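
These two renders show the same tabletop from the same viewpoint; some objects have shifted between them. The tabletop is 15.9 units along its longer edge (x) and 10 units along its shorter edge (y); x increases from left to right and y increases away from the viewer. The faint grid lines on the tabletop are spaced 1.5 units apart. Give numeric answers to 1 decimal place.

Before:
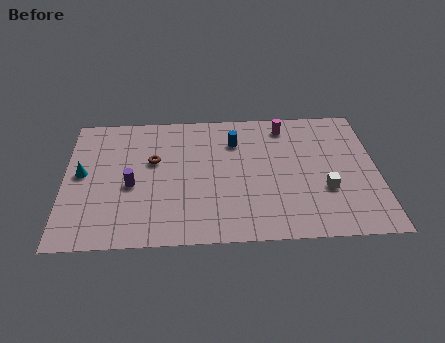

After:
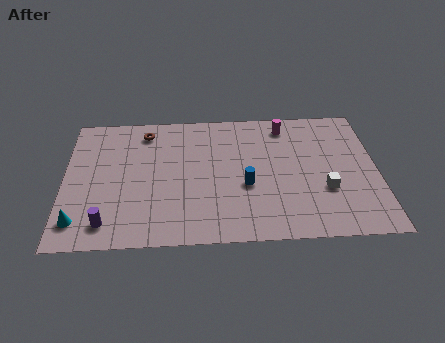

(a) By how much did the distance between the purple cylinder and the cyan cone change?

-1.3

Before: roughly 2.7 units apart; after: 1.4. That's 1.3 units closer together.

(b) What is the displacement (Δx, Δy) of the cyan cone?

(-0.1, -3.5)

The cyan cone was at about (0.9, 5.3) and moved to about (0.8, 1.8).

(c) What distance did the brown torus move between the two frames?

2.3

The brown torus moved from about (4.5, 6.1) to (4.1, 8.4), a distance of √(0.4² + 2.3²) ≈ 2.3.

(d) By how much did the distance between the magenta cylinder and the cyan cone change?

+1.6

The distance was about 10.9 in the first image and 12.5 in the second, so they moved 1.6 units further apart.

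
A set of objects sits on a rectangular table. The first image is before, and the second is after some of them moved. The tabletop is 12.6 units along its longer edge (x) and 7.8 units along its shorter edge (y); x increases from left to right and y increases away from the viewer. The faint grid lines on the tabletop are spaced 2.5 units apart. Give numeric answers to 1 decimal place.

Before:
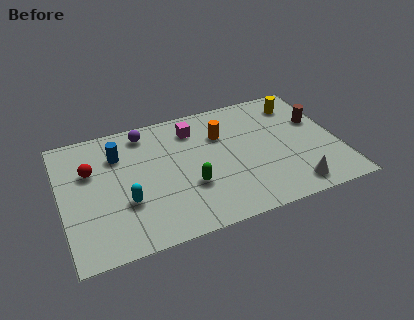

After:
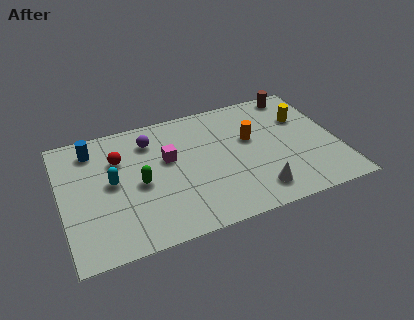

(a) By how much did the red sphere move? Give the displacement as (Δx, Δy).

(1.3, 0.3)

From the two frames, the red sphere sits at roughly (1.4, 5.1) before and (2.7, 5.4) after.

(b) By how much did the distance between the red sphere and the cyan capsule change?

-1.4

The distance was about 2.8 in the first image and 1.4 in the second, so they moved 1.4 units closer together.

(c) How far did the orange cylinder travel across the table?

1.5

From (7.4, 5.4) to (8.7, 4.7), the orange cylinder covered √(1.3² + 0.7²) ≈ 1.5 units.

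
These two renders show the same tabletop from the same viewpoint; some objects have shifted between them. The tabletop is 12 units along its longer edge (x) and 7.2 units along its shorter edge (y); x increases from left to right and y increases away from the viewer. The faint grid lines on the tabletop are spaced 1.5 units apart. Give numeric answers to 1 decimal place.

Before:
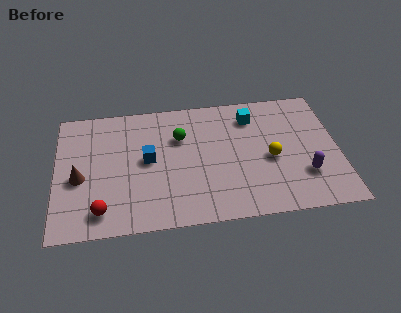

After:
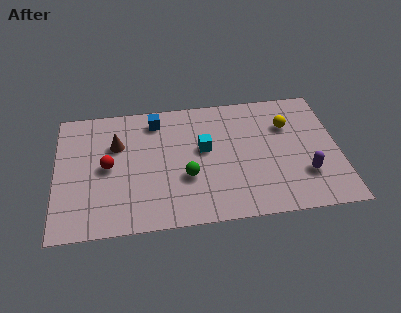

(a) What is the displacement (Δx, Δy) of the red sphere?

(0.3, 2.4)

From the two frames, the red sphere sits at roughly (1.9, 1.2) before and (2.2, 3.6) after.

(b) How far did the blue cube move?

2.2

From (3.9, 3.8) to (4.3, 6.0), the blue cube covered √(0.4² + 2.2²) ≈ 2.2 units.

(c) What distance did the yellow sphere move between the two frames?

2.0

The yellow sphere moved from about (9.1, 3.2) to (9.9, 5.0), a distance of √(0.8² + 1.8²) ≈ 2.0.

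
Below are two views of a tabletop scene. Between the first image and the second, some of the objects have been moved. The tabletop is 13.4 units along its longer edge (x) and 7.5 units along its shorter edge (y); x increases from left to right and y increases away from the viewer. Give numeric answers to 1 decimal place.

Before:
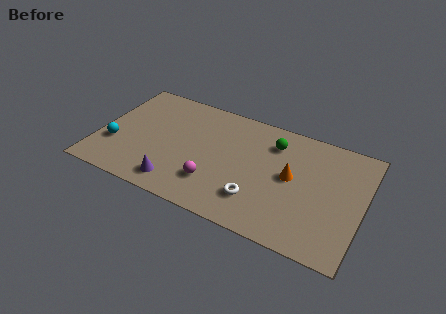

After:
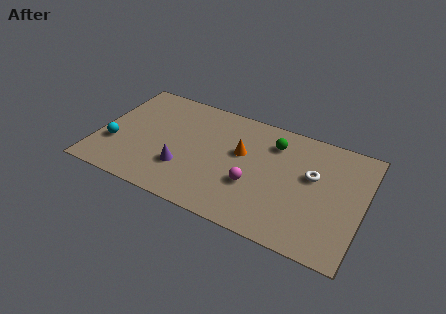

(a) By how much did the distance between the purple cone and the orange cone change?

-2.7

Before: roughly 6.2 units apart; after: 3.5. That's 2.7 units closer together.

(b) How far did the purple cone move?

1.1

The purple cone moved from about (4.3, 1.2) to (4.5, 2.3), a distance of √(0.2² + 1.1²) ≈ 1.1.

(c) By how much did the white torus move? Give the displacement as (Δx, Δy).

(2.5, 2.6)

From the two frames, the white torus sits at roughly (8.3, 1.9) before and (10.8, 4.5) after.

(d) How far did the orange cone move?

2.6

From (9.8, 4.0) to (7.2, 4.5), the orange cone covered √(2.6² + 0.5²) ≈ 2.6 units.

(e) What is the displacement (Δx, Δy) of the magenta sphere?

(1.9, 0.7)

The magenta sphere was at about (6.1, 2.0) and moved to about (8.0, 2.7).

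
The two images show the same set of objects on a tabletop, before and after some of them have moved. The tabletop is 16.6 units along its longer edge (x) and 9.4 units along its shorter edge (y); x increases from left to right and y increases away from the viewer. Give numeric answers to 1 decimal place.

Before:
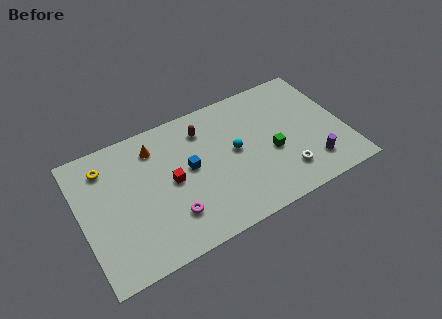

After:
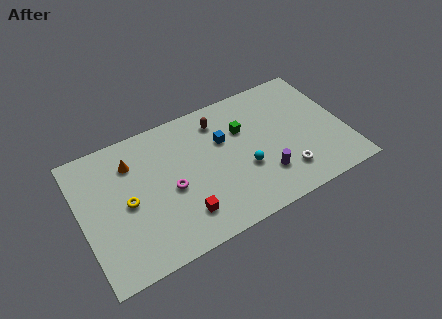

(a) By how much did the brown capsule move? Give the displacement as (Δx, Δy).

(1.0, 0.2)

From the two frames, the brown capsule sits at roughly (8.0, 7.4) before and (9.0, 7.6) after.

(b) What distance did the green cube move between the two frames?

2.8

From (11.9, 3.9) to (10.4, 6.3), the green cube covered √(1.5² + 2.4²) ≈ 2.8 units.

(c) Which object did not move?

the white torus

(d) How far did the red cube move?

2.6

The red cube was near (5.6, 4.7) before and (6.0, 2.1) after, so it travelled √(0.4² + 2.6²) ≈ 2.6 units.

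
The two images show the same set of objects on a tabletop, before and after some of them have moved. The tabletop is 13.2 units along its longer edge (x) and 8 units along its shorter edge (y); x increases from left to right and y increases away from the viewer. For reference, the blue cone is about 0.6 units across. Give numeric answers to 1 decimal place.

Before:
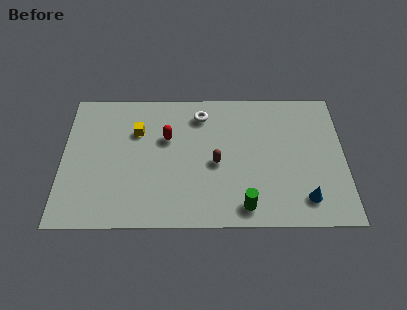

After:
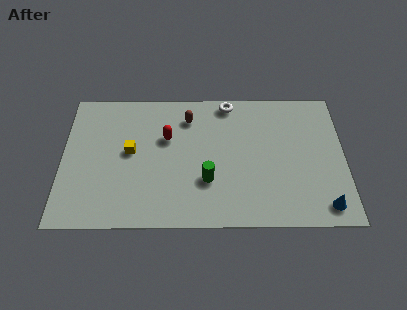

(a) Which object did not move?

the red capsule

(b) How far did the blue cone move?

1.0

The blue cone was near (11.3, 1.5) before and (12.2, 1.1) after, so it travelled √(0.9² + 0.4²) ≈ 1.0 units.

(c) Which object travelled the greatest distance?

the brown capsule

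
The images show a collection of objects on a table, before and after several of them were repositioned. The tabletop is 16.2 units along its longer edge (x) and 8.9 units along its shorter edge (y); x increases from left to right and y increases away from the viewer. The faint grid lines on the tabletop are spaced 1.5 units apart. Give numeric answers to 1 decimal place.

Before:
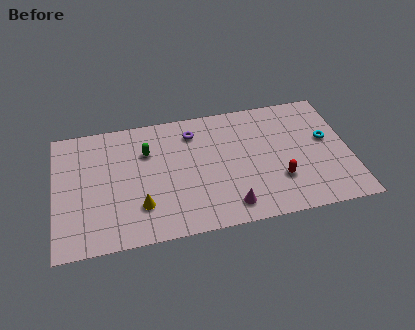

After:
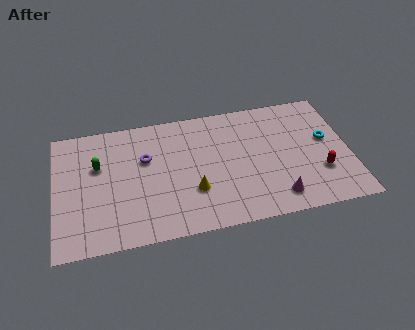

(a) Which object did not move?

the cyan torus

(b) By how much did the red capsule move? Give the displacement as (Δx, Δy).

(2.3, 0.1)

The red capsule was at about (12.2, 2.7) and moved to about (14.5, 2.8).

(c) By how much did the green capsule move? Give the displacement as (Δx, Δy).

(-2.7, -0.5)

From the two frames, the green capsule sits at roughly (5.1, 6.2) before and (2.4, 5.7) after.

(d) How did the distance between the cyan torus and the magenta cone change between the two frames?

-2.0

They were about 6.7 units apart before and 4.7 after — 2.0 units closer together.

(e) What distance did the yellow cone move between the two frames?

2.9

The yellow cone moved from about (4.6, 2.4) to (7.5, 2.9), a distance of √(2.9² + 0.5²) ≈ 2.9.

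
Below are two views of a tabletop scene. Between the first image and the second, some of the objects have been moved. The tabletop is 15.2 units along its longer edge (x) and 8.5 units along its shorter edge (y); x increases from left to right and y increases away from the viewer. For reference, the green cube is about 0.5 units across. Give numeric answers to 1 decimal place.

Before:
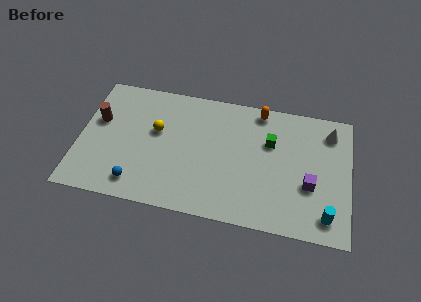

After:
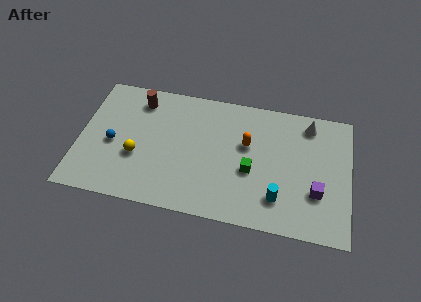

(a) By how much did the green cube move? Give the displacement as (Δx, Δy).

(-1.0, -2.1)

The green cube was at about (10.7, 5.6) and moved to about (9.7, 3.5).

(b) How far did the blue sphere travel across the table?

2.8

The blue sphere was near (3.4, 1.4) before and (1.9, 3.8) after, so it travelled √(1.5² + 2.4²) ≈ 2.8 units.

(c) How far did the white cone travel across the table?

1.2

The white cone moved from about (14.0, 6.9) to (12.8, 7.2), a distance of √(1.2² + 0.3²) ≈ 1.2.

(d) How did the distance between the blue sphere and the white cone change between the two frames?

-0.5

They were about 11.9 units apart before and 11.4 after — 0.5 units closer together.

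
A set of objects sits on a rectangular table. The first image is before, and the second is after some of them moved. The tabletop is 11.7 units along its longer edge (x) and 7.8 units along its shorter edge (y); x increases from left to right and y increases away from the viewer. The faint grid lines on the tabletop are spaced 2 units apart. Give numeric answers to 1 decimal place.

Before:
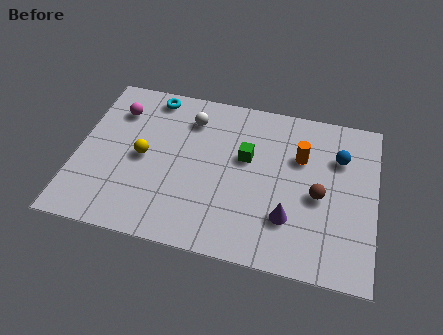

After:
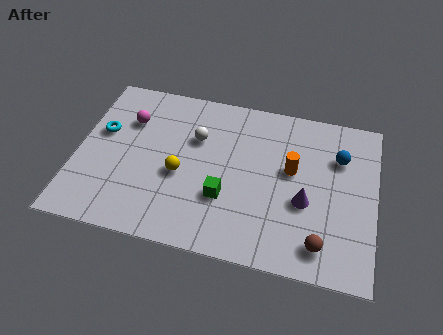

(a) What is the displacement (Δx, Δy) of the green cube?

(-0.7, -2.1)

The green cube was at about (6.6, 4.7) and moved to about (5.9, 2.6).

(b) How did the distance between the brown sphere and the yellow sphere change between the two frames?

-1.0

The distance was about 6.9 in the first image and 5.9 in the second, so they moved 1.0 units closer together.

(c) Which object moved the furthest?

the cyan torus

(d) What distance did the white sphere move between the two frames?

0.9

The white sphere moved from about (4.3, 6.1) to (4.6, 5.2), a distance of √(0.3² + 0.9²) ≈ 0.9.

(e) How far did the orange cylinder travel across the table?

0.8

The orange cylinder moved from about (8.7, 5.2) to (8.4, 4.5), a distance of √(0.3² + 0.7²) ≈ 0.8.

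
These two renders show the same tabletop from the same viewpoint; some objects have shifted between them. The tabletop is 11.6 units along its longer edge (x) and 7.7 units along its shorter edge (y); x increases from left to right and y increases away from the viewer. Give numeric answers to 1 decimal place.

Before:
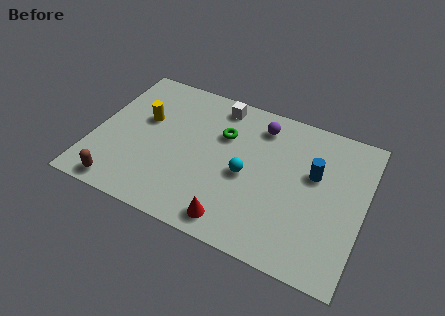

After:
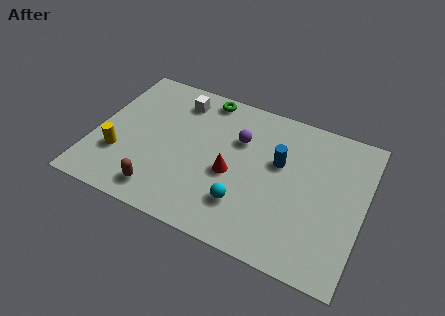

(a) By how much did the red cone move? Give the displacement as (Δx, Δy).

(-0.4, 2.3)

From the two frames, the red cone sits at roughly (6.4, 1.0) before and (6.0, 3.3) after.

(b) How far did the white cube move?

1.7

The white cube was near (5.0, 6.7) before and (3.3, 6.3) after, so it travelled √(1.7² + 0.4²) ≈ 1.7 units.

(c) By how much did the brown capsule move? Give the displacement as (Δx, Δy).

(1.7, 0.4)

From the two frames, the brown capsule sits at roughly (1.5, 0.8) before and (3.2, 1.2) after.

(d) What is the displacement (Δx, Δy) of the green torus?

(-1.0, 1.7)

The green torus was at about (5.4, 5.2) and moved to about (4.4, 6.9).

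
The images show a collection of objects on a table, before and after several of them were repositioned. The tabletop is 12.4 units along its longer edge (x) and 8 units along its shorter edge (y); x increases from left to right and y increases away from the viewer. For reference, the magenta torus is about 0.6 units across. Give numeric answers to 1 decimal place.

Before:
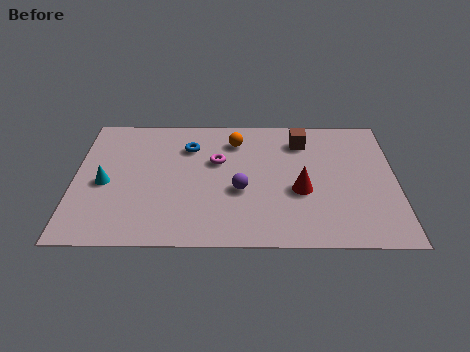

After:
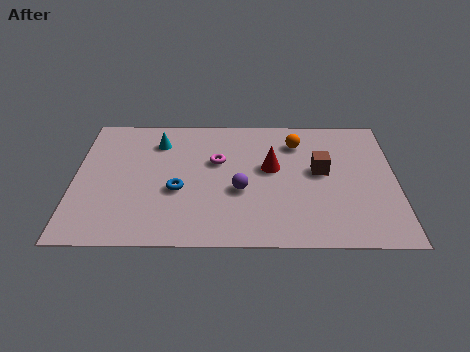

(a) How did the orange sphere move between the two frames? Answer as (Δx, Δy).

(2.4, -0.1)

From the two frames, the orange sphere sits at roughly (6.2, 6.3) before and (8.6, 6.2) after.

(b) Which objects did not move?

the purple sphere and the magenta torus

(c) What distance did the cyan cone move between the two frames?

3.3

The cyan cone was near (1.2, 3.6) before and (3.2, 6.2) after, so it travelled √(2.0² + 2.6²) ≈ 3.3 units.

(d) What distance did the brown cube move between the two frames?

2.0

From (8.8, 6.3) to (9.5, 4.4), the brown cube covered √(0.7² + 1.9²) ≈ 2.0 units.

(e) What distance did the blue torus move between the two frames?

2.7

The blue torus was near (4.4, 5.9) before and (4.0, 3.2) after, so it travelled √(0.4² + 2.7²) ≈ 2.7 units.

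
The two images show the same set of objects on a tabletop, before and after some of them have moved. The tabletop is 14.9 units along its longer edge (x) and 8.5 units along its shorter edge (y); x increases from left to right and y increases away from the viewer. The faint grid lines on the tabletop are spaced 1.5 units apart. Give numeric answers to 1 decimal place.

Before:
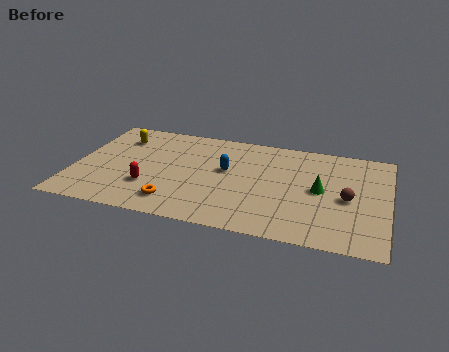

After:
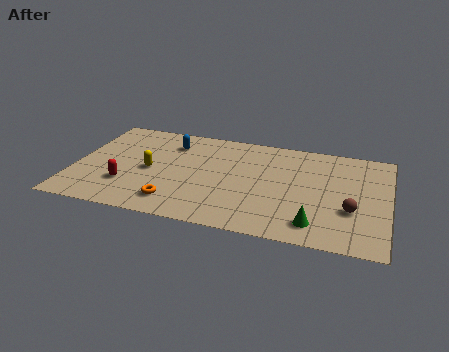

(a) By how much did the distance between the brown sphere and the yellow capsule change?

-1.7

Before: roughly 11.4 units apart; after: 9.7. That's 1.7 units closer together.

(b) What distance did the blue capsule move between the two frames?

3.3

The blue capsule was near (7.2, 4.9) before and (4.4, 6.6) after, so it travelled √(2.8² + 1.7²) ≈ 3.3 units.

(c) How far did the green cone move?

2.8

The green cone moved from about (11.7, 4.3) to (11.6, 1.5), a distance of √(0.1² + 2.8²) ≈ 2.8.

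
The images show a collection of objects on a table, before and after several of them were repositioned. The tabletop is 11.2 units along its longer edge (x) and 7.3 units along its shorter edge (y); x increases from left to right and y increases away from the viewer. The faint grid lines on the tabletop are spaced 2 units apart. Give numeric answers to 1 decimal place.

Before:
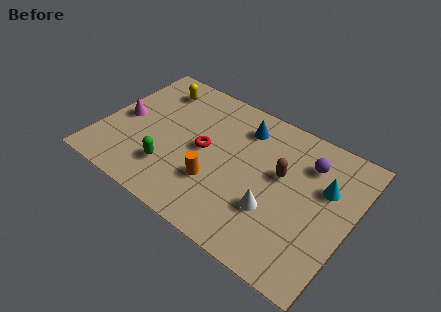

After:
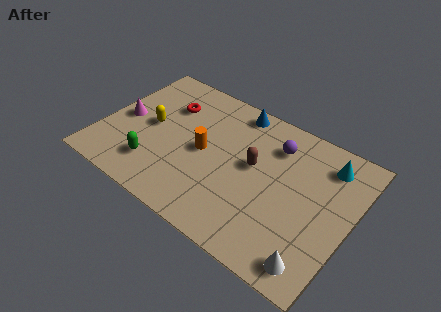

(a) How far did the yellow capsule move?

2.2

The yellow capsule moved from about (1.9, 5.9) to (2.1, 3.7), a distance of √(0.2² + 2.2²) ≈ 2.2.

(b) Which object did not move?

the magenta cone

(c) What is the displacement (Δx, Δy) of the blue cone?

(-0.5, 0.7)

From the two frames, the blue cone sits at roughly (6.0, 5.8) before and (5.5, 6.5) after.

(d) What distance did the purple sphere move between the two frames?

1.5

From (9.0, 5.5) to (7.5, 5.6), the purple sphere covered √(1.5² + 0.1²) ≈ 1.5 units.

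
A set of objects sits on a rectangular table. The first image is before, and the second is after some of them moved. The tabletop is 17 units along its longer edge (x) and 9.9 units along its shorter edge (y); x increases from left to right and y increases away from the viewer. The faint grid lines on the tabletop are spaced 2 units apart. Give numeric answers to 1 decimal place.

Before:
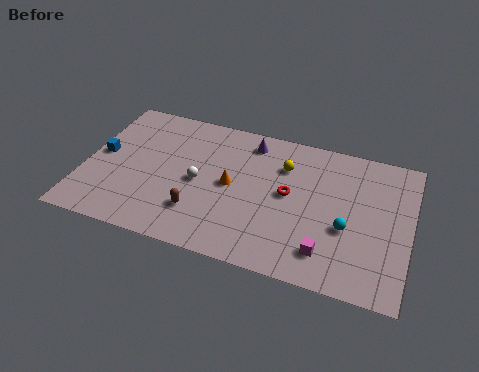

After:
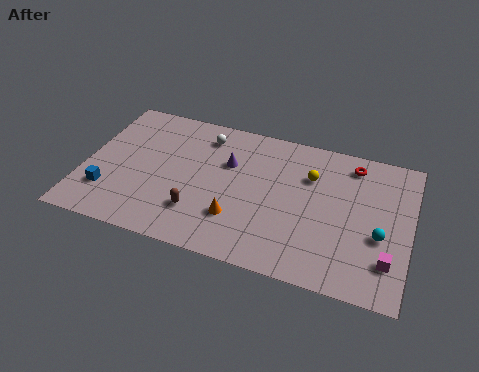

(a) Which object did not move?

the brown capsule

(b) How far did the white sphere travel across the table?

3.4

The white sphere moved from about (6.0, 4.7) to (6.0, 8.1), a distance of √(0.0² + 3.4²) ≈ 3.4.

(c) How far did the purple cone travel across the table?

2.1

The purple cone moved from about (8.4, 8.4) to (7.4, 6.5), a distance of √(1.0² + 1.9²) ≈ 2.1.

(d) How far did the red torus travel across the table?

4.4

The red torus was near (10.7, 5.3) before and (13.8, 8.4) after, so it travelled √(3.1² + 3.1²) ≈ 4.4 units.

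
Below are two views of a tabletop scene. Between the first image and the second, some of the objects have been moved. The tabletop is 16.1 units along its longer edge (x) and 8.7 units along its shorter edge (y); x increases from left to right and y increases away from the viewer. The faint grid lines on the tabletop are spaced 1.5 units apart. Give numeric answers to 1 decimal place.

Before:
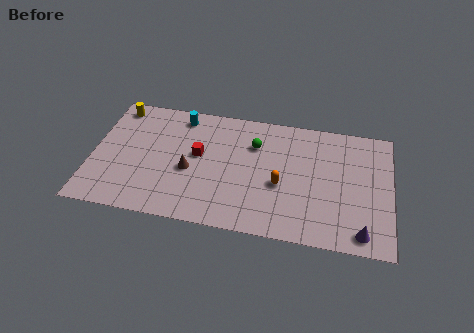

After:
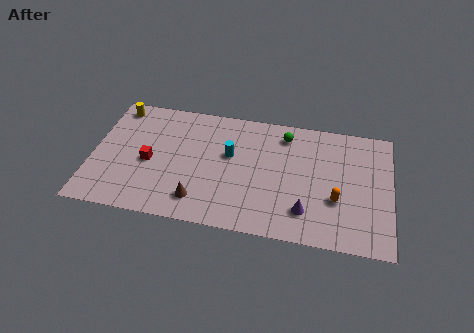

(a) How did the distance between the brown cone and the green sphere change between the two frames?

+2.8

The distance was about 4.2 in the first image and 7.0 in the second, so they moved 2.8 units further apart.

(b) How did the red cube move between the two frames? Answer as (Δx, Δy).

(-2.6, -1.0)

From the two frames, the red cube sits at roughly (5.7, 4.9) before and (3.1, 3.9) after.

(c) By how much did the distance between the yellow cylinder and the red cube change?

-1.1

Before: roughly 5.3 units apart; after: 4.2. That's 1.1 units closer together.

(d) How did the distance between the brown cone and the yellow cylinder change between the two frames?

+1.9

Before: roughly 5.7 units apart; after: 7.6. That's 1.9 units further apart.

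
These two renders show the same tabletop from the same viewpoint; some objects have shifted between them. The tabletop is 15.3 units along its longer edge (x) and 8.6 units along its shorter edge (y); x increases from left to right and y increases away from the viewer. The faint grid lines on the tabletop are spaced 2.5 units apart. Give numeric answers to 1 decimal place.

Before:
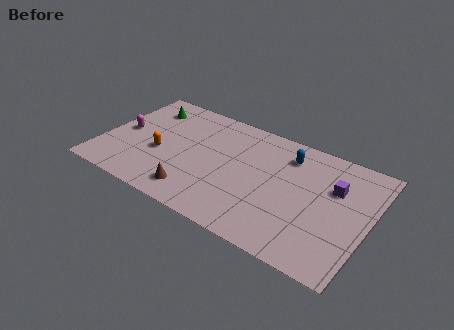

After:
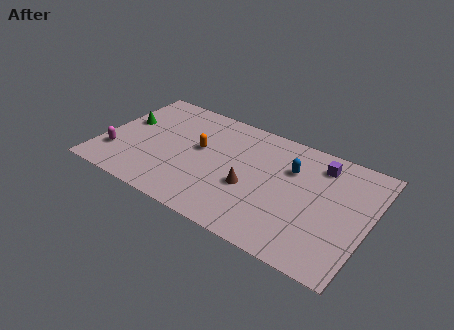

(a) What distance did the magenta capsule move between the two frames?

2.0

The magenta capsule was near (1.1, 4.3) before and (1.0, 2.3) after, so it travelled √(0.1² + 2.0²) ≈ 2.0 units.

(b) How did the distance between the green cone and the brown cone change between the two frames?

+1.3

They were about 6.5 units apart before and 7.8 after — 1.3 units further apart.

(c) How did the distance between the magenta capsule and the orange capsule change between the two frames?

+2.8

They were about 2.4 units apart before and 5.2 after — 2.8 units further apart.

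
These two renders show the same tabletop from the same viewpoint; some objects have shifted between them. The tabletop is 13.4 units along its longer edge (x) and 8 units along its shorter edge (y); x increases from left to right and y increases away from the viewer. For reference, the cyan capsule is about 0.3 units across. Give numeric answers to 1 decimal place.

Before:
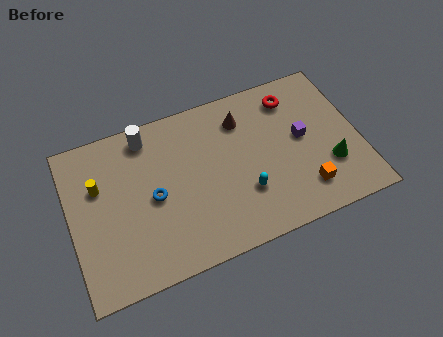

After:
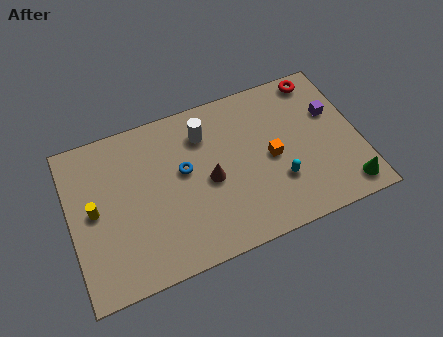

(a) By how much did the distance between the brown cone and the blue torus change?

-3.6

The distance was about 5.0 in the first image and 1.4 in the second, so they moved 3.6 units closer together.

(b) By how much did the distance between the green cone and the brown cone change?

+1.4

Before: roughly 5.2 units apart; after: 6.6. That's 1.4 units further apart.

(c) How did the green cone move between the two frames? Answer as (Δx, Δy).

(0.6, -1.4)

From the two frames, the green cone sits at roughly (11.9, 2.5) before and (12.5, 1.1) after.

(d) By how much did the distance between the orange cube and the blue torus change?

-3.0

Before: roughly 7.1 units apart; after: 4.1. That's 3.0 units closer together.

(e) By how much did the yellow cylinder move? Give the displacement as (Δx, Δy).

(-0.3, -1.1)

The yellow cylinder started near (1.4, 5.2) and ended near (1.1, 4.1).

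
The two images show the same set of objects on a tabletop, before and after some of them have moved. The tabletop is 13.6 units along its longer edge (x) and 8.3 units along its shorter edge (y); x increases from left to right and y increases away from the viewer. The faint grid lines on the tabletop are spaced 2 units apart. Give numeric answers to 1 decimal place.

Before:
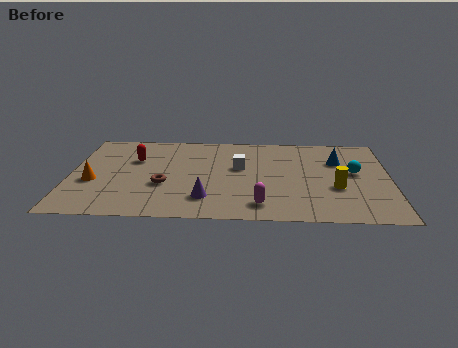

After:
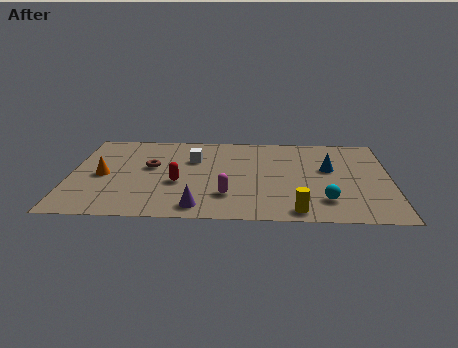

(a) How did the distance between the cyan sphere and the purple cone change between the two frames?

-1.5

The distance was about 6.9 in the first image and 5.4 in the second, so they moved 1.5 units closer together.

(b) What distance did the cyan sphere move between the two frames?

3.0

The cyan sphere was near (12.1, 4.6) before and (10.8, 1.9) after, so it travelled √(1.3² + 2.7²) ≈ 3.0 units.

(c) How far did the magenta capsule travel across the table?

1.6

From (8.1, 1.4) to (6.7, 2.2), the magenta capsule covered √(1.4² + 0.8²) ≈ 1.6 units.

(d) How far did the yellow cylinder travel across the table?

2.8

From (11.3, 3.1) to (9.6, 0.9), the yellow cylinder covered √(1.7² + 2.2²) ≈ 2.8 units.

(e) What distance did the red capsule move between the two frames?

2.9

From (2.7, 5.5) to (4.6, 3.3), the red capsule covered √(1.9² + 2.2²) ≈ 2.9 units.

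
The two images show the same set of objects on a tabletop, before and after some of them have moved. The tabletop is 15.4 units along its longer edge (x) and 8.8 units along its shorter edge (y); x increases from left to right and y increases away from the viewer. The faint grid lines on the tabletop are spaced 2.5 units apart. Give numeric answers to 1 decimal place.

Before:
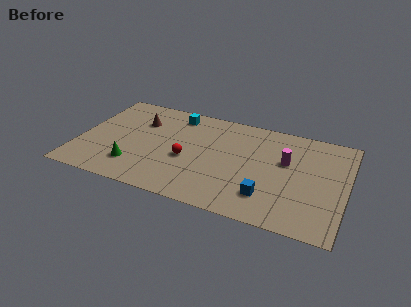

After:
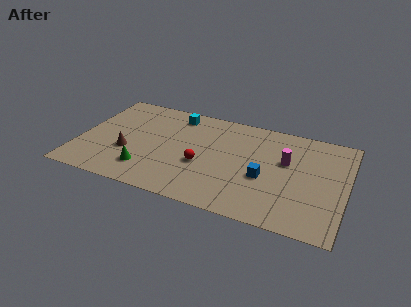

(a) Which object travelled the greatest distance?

the brown cone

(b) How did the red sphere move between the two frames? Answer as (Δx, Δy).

(0.9, -0.2)

The red sphere was at about (6.3, 3.7) and moved to about (7.2, 3.5).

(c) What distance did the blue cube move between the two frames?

1.5

From (11.1, 2.1) to (10.8, 3.6), the blue cube covered √(0.3² + 1.5²) ≈ 1.5 units.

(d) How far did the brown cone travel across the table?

3.0

From (3.3, 6.2) to (2.9, 3.2), the brown cone covered √(0.4² + 3.0²) ≈ 3.0 units.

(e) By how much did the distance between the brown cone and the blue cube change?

-0.9

The distance was about 8.8 in the first image and 7.9 in the second, so they moved 0.9 units closer together.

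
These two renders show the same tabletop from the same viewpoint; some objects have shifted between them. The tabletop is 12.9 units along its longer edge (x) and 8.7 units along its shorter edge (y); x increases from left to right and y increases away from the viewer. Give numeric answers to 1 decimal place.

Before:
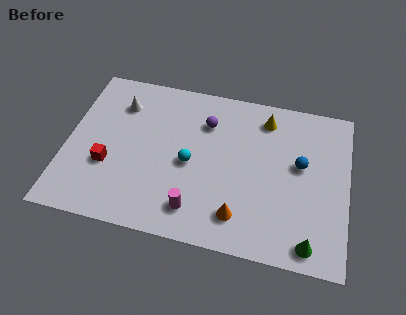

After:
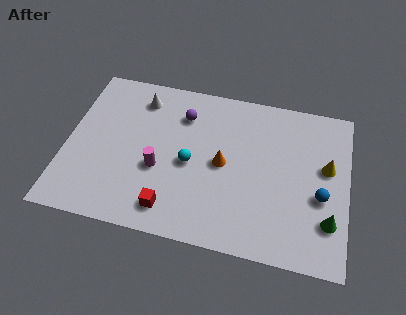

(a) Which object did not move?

the cyan sphere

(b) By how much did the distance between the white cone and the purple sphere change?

-1.9

Before: roughly 4.0 units apart; after: 2.1. That's 1.9 units closer together.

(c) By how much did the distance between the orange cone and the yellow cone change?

-0.8

The distance was about 5.6 in the first image and 4.8 in the second, so they moved 0.8 units closer together.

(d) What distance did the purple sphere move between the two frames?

1.1

The purple sphere was near (6.3, 6.4) before and (5.2, 6.6) after, so it travelled √(1.1² + 0.2²) ≈ 1.1 units.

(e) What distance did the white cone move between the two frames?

1.0

From (2.3, 6.6) to (3.2, 7.1), the white cone covered √(0.9² + 0.5²) ≈ 1.0 units.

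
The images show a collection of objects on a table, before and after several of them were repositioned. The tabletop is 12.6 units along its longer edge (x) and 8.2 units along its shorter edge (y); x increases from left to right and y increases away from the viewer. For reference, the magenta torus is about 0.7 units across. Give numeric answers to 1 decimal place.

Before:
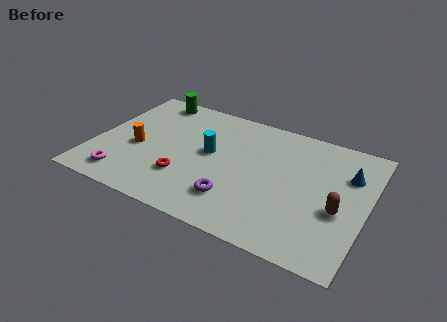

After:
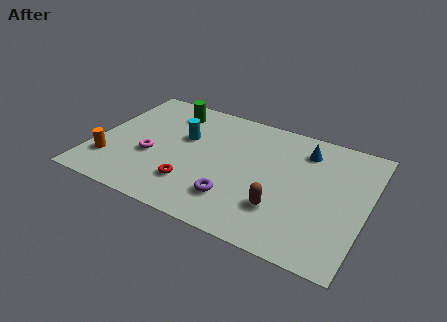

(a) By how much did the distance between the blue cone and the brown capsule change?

+1.8

Before: roughly 2.4 units apart; after: 4.2. That's 1.8 units further apart.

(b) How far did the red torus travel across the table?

0.5

The red torus was near (4.4, 2.4) before and (4.8, 2.1) after, so it travelled √(0.4² + 0.3²) ≈ 0.5 units.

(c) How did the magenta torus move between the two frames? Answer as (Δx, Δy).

(1.0, 1.9)

The magenta torus started near (1.7, 1.3) and ended near (2.7, 3.2).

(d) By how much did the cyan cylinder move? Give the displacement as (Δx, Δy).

(-1.3, 0.6)

From the two frames, the cyan cylinder sits at roughly (5.3, 4.5) before and (4.0, 5.1) after.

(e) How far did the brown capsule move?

2.7

The brown capsule moved from about (11.4, 3.3) to (8.9, 2.3), a distance of √(2.5² + 1.0²) ≈ 2.7.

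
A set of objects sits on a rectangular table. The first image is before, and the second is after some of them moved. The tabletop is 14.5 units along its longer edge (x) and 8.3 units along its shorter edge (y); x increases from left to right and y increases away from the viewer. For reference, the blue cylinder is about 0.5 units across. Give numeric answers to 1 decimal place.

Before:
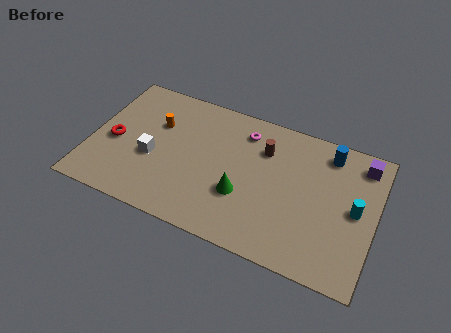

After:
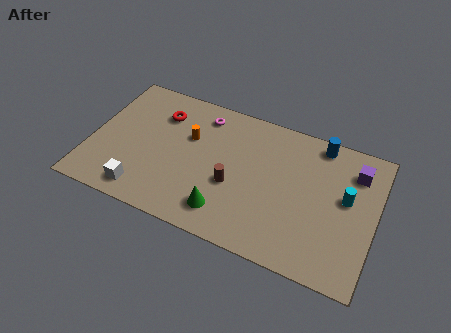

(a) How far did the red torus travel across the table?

3.3

The red torus moved from about (1.2, 3.7) to (3.3, 6.2), a distance of √(2.1² + 2.5²) ≈ 3.3.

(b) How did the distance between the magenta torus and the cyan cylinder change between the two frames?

+1.5

Before: roughly 6.4 units apart; after: 7.9. That's 1.5 units further apart.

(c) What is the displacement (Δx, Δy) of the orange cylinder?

(1.7, -0.2)

The orange cylinder started near (3.2, 5.5) and ended near (4.9, 5.3).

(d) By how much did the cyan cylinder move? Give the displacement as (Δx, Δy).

(-0.5, 0.5)

From the two frames, the cyan cylinder sits at roughly (13.5, 4.2) before and (13.0, 4.7) after.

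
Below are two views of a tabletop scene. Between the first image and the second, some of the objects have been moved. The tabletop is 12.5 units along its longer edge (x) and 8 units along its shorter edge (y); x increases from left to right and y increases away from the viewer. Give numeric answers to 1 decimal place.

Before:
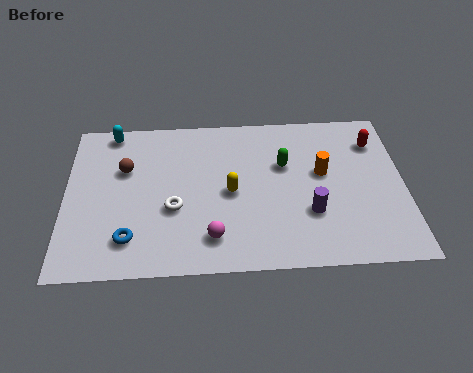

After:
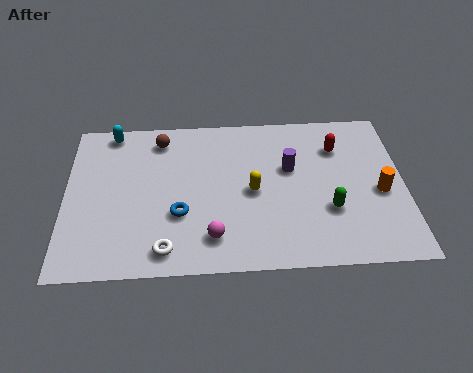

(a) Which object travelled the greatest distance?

the green capsule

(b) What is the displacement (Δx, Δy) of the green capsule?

(1.6, -2.4)

The green capsule started near (8.1, 5.1) and ended near (9.7, 2.7).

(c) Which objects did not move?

the cyan capsule and the magenta sphere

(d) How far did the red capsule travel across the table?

1.4

The red capsule was near (11.5, 6.1) before and (10.1, 5.9) after, so it travelled √(1.4² + 0.2²) ≈ 1.4 units.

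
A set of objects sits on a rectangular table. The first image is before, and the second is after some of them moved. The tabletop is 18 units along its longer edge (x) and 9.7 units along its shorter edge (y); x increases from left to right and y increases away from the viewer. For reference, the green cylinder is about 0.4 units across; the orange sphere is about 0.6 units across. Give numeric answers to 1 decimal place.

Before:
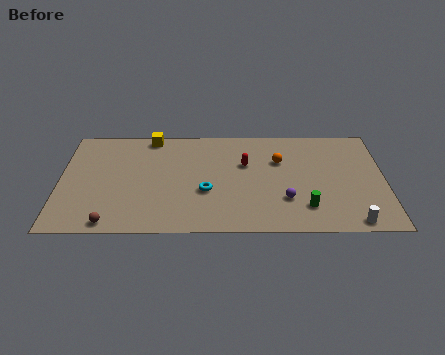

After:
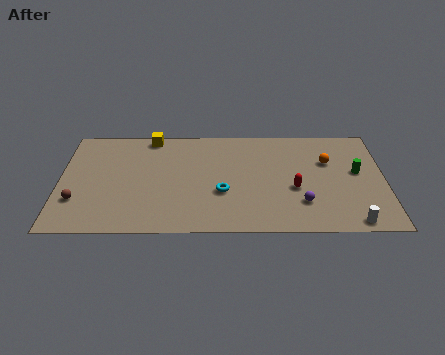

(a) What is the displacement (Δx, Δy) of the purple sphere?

(0.9, -0.3)

The purple sphere started near (12.5, 2.9) and ended near (13.4, 2.6).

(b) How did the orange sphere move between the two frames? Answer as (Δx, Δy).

(2.7, -0.1)

From the two frames, the orange sphere sits at roughly (12.2, 6.5) before and (14.9, 6.4) after.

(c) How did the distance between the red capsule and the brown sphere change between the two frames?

+2.9

Before: roughly 9.1 units apart; after: 12.0. That's 2.9 units further apart.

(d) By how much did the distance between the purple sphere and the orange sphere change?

+0.5

The distance was about 3.6 in the first image and 4.1 in the second, so they moved 0.5 units further apart.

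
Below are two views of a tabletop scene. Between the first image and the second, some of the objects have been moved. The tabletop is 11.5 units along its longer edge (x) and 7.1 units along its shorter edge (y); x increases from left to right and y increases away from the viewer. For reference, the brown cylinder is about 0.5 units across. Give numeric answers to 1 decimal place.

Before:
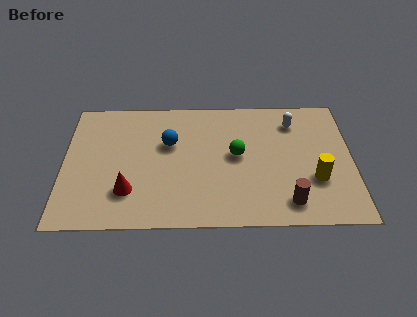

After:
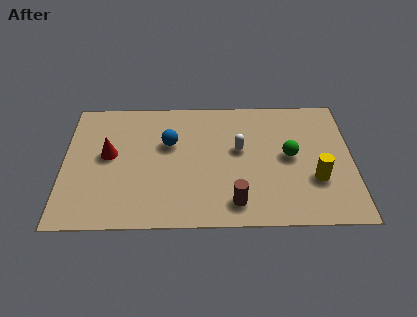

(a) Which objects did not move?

the yellow cylinder and the blue sphere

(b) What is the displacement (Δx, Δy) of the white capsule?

(-2.2, -1.5)

From the two frames, the white capsule sits at roughly (9.2, 5.6) before and (7.0, 4.1) after.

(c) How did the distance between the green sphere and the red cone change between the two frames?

+2.5

Before: roughly 4.7 units apart; after: 7.2. That's 2.5 units further apart.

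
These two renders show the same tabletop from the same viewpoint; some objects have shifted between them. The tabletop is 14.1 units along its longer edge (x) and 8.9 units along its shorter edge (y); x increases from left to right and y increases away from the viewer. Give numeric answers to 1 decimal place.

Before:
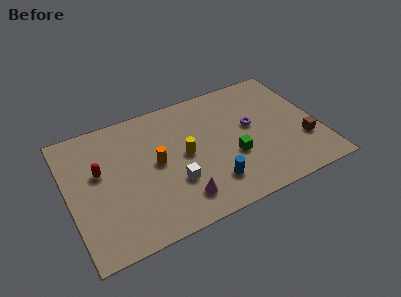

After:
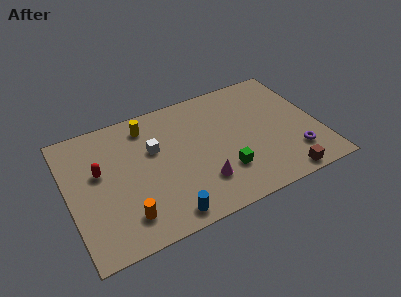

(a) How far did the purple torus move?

3.6

The purple torus was near (10.4, 5.0) before and (12.5, 2.1) after, so it travelled √(2.1² + 2.9²) ≈ 3.6 units.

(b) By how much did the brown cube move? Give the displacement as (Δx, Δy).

(-1.5, -2.0)

The brown cube was at about (13.1, 2.8) and moved to about (11.6, 0.8).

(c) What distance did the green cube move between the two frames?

1.0

From (9.1, 3.3) to (8.5, 2.5), the green cube covered √(0.6² + 0.8²) ≈ 1.0 units.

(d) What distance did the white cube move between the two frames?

2.8

The white cube moved from about (5.7, 2.9) to (4.9, 5.6), a distance of √(0.8² + 2.7²) ≈ 2.8.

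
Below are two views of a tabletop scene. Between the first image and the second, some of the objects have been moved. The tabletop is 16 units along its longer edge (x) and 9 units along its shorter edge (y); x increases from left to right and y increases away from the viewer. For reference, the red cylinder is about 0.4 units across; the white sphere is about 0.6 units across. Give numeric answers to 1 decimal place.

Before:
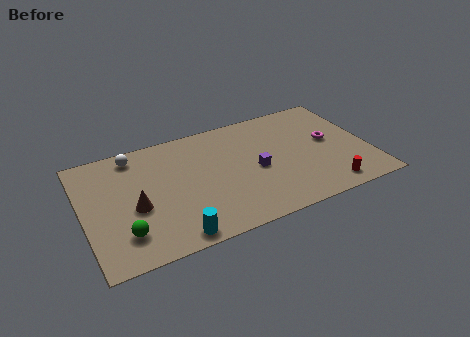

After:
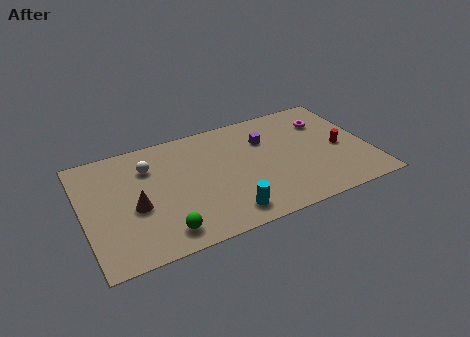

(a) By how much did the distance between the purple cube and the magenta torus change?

-0.9

They were about 4.4 units apart before and 3.5 after — 0.9 units closer together.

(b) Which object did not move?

the brown cone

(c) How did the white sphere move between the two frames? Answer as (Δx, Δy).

(0.7, -1.2)

The white sphere was at about (3.1, 7.8) and moved to about (3.8, 6.6).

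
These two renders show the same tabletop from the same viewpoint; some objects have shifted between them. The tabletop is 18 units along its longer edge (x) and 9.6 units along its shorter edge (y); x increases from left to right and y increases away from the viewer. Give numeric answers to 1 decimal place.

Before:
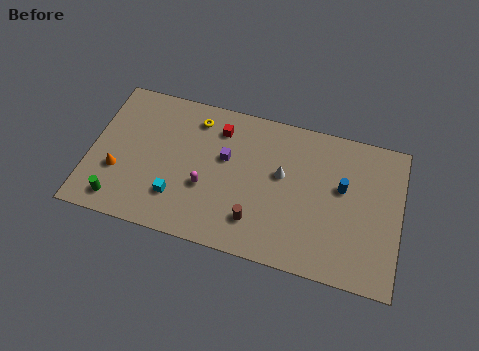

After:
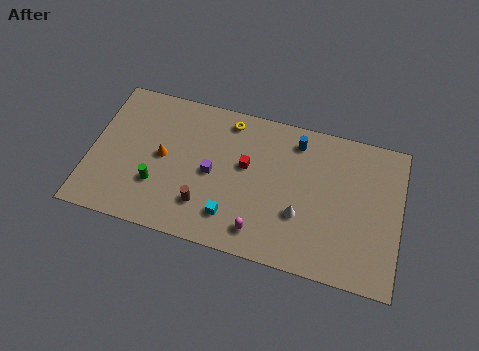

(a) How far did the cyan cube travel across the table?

3.2

The cyan cube was near (5.2, 2.5) before and (8.4, 2.1) after, so it travelled √(3.2² + 0.4²) ≈ 3.2 units.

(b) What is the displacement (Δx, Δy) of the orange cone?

(2.5, 1.6)

From the two frames, the orange cone sits at roughly (1.7, 3.3) before and (4.2, 4.9) after.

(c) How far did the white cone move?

2.6

From (11.1, 5.6) to (12.3, 3.3), the white cone covered √(1.2² + 2.3²) ≈ 2.6 units.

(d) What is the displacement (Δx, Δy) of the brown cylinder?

(-3.0, 0.2)

The brown cylinder was at about (9.8, 2.2) and moved to about (6.8, 2.4).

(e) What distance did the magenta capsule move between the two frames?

3.9

From (6.8, 3.6) to (10.1, 1.6), the magenta capsule covered √(3.3² + 2.0²) ≈ 3.9 units.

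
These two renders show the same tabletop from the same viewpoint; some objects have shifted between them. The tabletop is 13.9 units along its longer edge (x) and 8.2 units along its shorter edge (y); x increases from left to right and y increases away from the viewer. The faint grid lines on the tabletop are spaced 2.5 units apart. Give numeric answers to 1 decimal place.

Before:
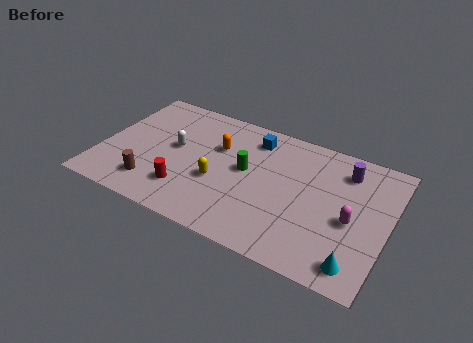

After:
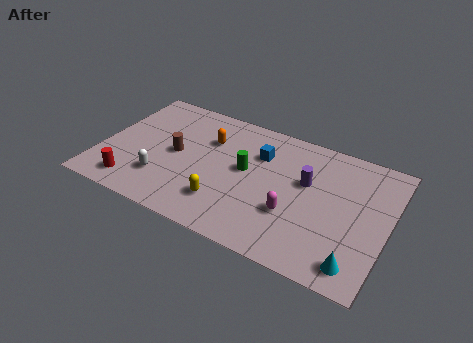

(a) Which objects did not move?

the cyan cone and the green cylinder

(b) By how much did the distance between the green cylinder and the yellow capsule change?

+0.8

Before: roughly 1.8 units apart; after: 2.6. That's 0.8 units further apart.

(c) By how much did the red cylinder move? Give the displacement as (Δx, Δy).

(-2.5, -0.7)

The red cylinder was at about (4.4, 2.0) and moved to about (1.9, 1.3).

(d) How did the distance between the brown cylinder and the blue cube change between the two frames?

-2.3

The distance was about 6.6 in the first image and 4.3 in the second, so they moved 2.3 units closer together.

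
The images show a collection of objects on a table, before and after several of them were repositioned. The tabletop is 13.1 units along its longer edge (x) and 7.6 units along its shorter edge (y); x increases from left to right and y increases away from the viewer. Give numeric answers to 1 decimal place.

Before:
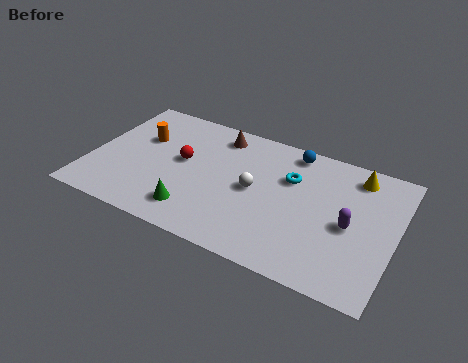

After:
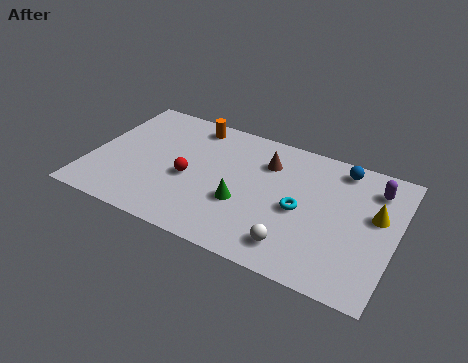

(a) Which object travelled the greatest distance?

the white sphere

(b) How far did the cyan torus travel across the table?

1.7

The cyan torus moved from about (8.5, 5.1) to (9.1, 3.5), a distance of √(0.6² + 1.6²) ≈ 1.7.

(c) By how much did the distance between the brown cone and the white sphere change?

+1.3

Before: roughly 3.2 units apart; after: 4.5. That's 1.3 units further apart.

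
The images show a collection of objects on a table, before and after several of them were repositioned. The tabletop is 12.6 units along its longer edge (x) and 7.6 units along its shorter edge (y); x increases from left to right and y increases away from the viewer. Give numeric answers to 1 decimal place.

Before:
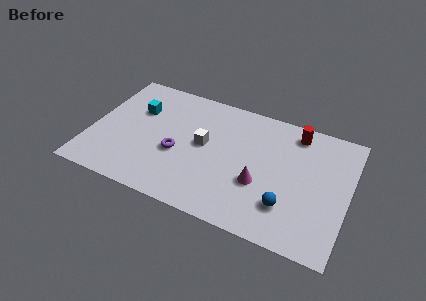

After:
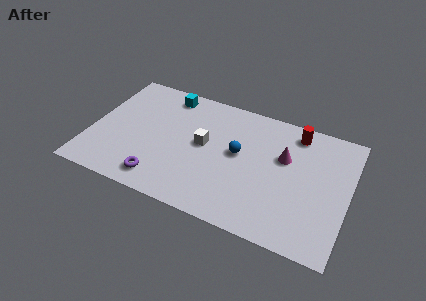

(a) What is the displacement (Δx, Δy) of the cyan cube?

(1.3, 1.5)

The cyan cube started near (2.1, 5.1) and ended near (3.4, 6.6).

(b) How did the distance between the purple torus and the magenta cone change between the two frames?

+2.6

They were about 4.1 units apart before and 6.7 after — 2.6 units further apart.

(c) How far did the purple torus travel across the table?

2.0

The purple torus moved from about (4.3, 3.1) to (3.7, 1.2), a distance of √(0.6² + 1.9²) ≈ 2.0.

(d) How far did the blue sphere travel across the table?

3.4

The blue sphere was near (9.8, 2.0) before and (7.2, 4.2) after, so it travelled √(2.6² + 2.2²) ≈ 3.4 units.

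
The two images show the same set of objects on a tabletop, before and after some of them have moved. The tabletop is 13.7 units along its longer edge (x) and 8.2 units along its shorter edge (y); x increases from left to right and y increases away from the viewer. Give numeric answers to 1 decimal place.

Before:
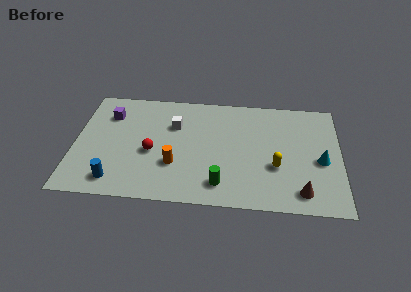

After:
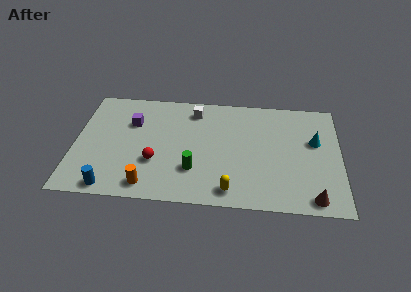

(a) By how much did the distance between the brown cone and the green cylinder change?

+2.2

Before: roughly 4.1 units apart; after: 6.3. That's 2.2 units further apart.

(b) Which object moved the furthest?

the yellow capsule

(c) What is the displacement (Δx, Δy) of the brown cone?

(0.6, -0.4)

The brown cone was at about (11.7, 1.3) and moved to about (12.3, 0.9).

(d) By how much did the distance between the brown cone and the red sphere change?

+0.3

They were about 8.0 units apart before and 8.3 after — 0.3 units further apart.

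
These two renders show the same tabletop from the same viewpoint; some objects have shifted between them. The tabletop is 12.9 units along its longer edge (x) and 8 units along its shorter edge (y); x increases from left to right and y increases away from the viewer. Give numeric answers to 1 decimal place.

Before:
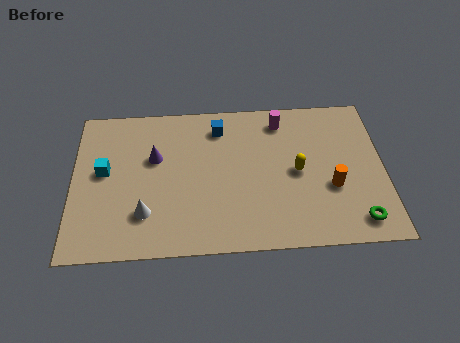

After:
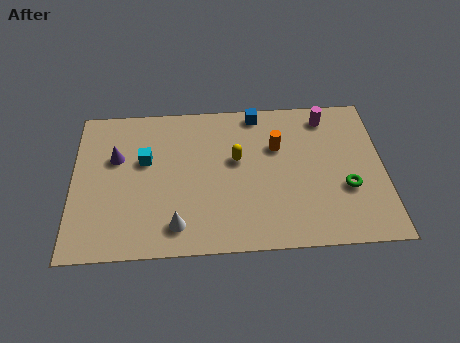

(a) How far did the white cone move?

1.5

From (3.0, 2.1) to (4.3, 1.4), the white cone covered √(1.3² + 0.7²) ≈ 1.5 units.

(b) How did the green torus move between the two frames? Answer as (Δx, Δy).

(-0.4, 1.7)

From the two frames, the green torus sits at roughly (11.7, 1.2) before and (11.3, 2.9) after.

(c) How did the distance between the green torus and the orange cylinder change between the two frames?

+1.6

The distance was about 2.1 in the first image and 3.7 in the second, so they moved 1.6 units further apart.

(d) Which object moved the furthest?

the orange cylinder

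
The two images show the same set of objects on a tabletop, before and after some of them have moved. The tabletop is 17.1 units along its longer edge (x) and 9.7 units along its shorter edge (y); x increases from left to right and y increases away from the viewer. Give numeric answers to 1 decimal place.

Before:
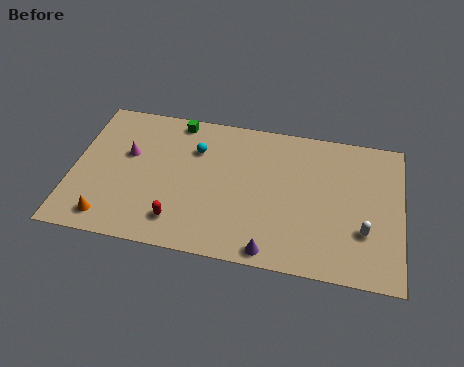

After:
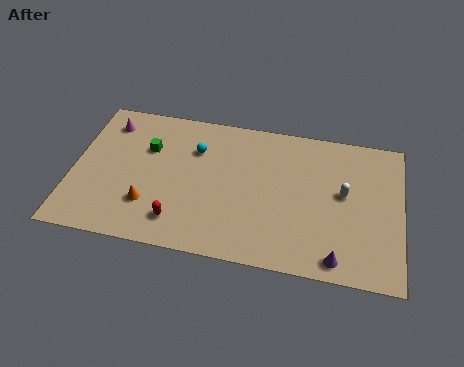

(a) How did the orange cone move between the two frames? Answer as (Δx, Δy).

(2.0, 1.3)

From the two frames, the orange cone sits at roughly (2.1, 1.4) before and (4.1, 2.7) after.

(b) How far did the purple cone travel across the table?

3.4

The purple cone was near (10.5, 0.9) before and (13.9, 1.1) after, so it travelled √(3.4² + 0.2²) ≈ 3.4 units.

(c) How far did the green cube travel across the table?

2.6

The green cube moved from about (5.2, 8.7) to (3.8, 6.5), a distance of √(1.4² + 2.2²) ≈ 2.6.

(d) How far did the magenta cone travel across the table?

2.3

The magenta cone was near (2.8, 5.9) before and (1.6, 7.9) after, so it travelled √(1.2² + 2.0²) ≈ 2.3 units.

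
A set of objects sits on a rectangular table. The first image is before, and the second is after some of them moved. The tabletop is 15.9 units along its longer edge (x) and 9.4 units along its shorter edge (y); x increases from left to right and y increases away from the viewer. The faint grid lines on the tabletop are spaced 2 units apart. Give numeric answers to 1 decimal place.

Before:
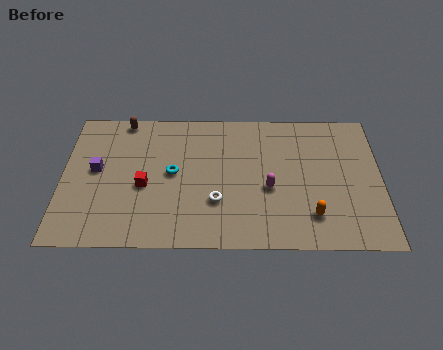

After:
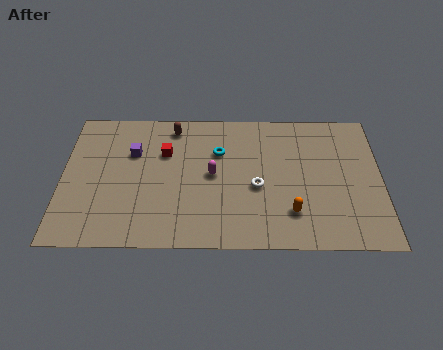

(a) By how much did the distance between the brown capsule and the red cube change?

-2.9

Before: roughly 4.7 units apart; after: 1.8. That's 2.9 units closer together.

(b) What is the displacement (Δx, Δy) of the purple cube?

(1.8, 1.2)

The purple cube was at about (1.7, 5.1) and moved to about (3.5, 6.3).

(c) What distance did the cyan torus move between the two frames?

2.7

The cyan torus was near (5.5, 4.9) before and (7.8, 6.4) after, so it travelled √(2.3² + 1.5²) ≈ 2.7 units.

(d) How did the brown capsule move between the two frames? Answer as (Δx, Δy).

(2.5, -0.5)

The brown capsule was at about (3.0, 8.6) and moved to about (5.5, 8.1).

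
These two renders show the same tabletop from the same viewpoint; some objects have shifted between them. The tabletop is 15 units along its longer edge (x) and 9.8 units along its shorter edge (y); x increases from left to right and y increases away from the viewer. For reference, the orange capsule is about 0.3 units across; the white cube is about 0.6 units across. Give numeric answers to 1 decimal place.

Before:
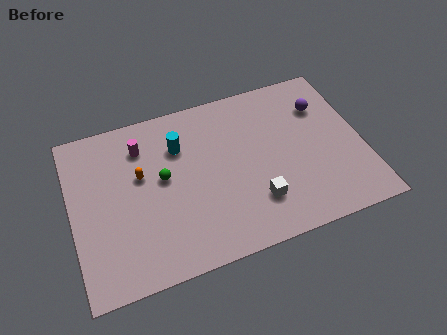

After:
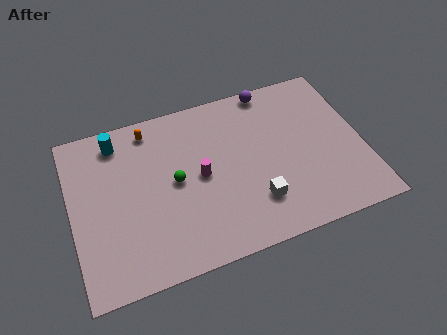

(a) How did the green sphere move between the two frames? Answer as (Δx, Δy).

(0.6, -0.4)

The green sphere was at about (4.7, 5.4) and moved to about (5.3, 5.0).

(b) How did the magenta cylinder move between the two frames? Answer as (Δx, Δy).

(2.8, -2.7)

The magenta cylinder was at about (3.8, 7.6) and moved to about (6.6, 4.9).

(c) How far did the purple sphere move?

3.1

From (13.2, 7.1) to (10.7, 9.0), the purple sphere covered √(2.5² + 1.9²) ≈ 3.1 units.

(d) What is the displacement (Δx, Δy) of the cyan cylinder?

(-3.1, 1.3)

The cyan cylinder was at about (5.7, 7.0) and moved to about (2.6, 8.3).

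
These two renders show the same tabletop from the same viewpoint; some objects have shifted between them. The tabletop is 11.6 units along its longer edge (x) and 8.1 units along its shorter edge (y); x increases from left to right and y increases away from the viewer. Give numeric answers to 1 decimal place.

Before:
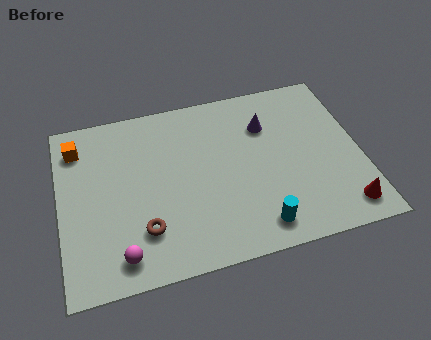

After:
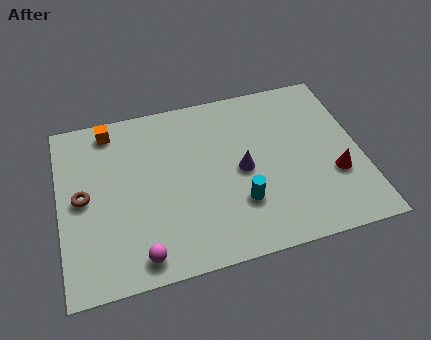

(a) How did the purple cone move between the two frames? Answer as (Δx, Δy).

(-1.1, -1.9)

The purple cone started near (8.1, 5.8) and ended near (7.0, 3.9).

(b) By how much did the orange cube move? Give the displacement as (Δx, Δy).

(1.3, 0.6)

The orange cube was at about (0.8, 6.5) and moved to about (2.1, 7.1).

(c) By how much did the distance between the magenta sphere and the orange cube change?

+0.7

They were about 5.5 units apart before and 6.2 after — 0.7 units further apart.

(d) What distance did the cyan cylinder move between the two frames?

1.3

The cyan cylinder was near (7.4, 1.2) before and (6.8, 2.4) after, so it travelled √(0.6² + 1.2²) ≈ 1.3 units.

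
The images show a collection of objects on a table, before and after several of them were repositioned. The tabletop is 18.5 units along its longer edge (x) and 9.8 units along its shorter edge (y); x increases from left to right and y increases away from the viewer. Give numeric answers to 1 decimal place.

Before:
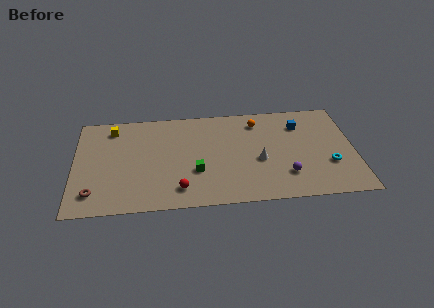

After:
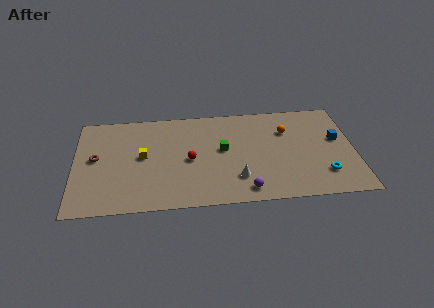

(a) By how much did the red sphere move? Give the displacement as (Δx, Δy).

(0.7, 2.8)

The red sphere was at about (6.9, 1.8) and moved to about (7.6, 4.6).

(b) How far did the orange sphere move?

2.2

The orange sphere moved from about (12.2, 8.0) to (14.1, 6.9), a distance of √(1.9² + 1.1²) ≈ 2.2.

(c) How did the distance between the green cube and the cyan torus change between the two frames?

-1.6

The distance was about 8.8 in the first image and 7.2 in the second, so they moved 1.6 units closer together.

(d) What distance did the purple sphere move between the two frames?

3.0

The purple sphere moved from about (13.9, 2.5) to (11.2, 1.3), a distance of √(2.7² + 1.2²) ≈ 3.0.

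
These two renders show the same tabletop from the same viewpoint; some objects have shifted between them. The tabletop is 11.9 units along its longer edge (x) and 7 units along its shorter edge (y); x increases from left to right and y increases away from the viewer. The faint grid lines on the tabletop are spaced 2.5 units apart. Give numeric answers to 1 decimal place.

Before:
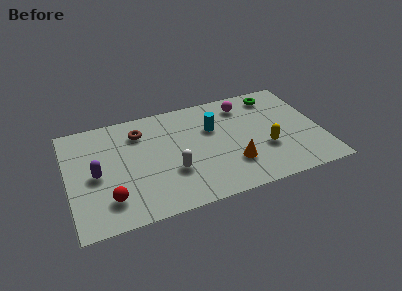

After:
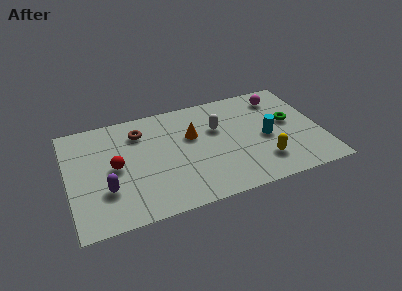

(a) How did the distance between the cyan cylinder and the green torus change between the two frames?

-2.0

The distance was about 3.4 in the first image and 1.4 in the second, so they moved 2.0 units closer together.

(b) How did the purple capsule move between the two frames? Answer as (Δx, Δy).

(0.4, -1.1)

The purple capsule was at about (1.3, 3.3) and moved to about (1.7, 2.2).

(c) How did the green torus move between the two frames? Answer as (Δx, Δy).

(0.5, -2.0)

The green torus was at about (10.0, 5.9) and moved to about (10.5, 3.9).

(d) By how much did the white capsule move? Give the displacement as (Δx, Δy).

(2.3, 2.1)

The white capsule was at about (4.8, 2.4) and moved to about (7.1, 4.5).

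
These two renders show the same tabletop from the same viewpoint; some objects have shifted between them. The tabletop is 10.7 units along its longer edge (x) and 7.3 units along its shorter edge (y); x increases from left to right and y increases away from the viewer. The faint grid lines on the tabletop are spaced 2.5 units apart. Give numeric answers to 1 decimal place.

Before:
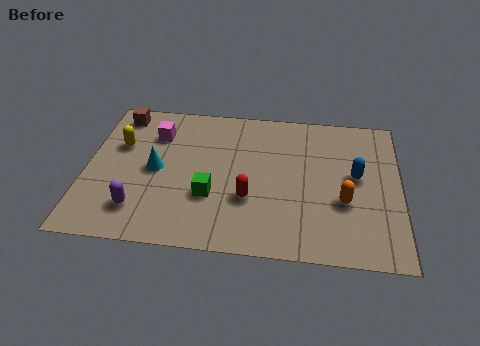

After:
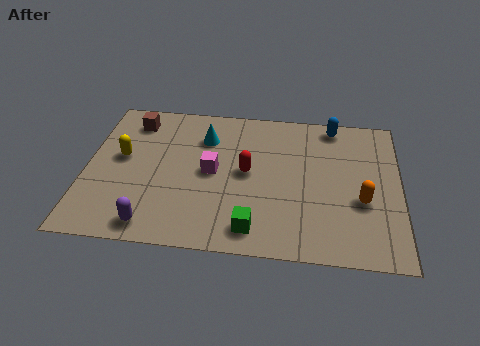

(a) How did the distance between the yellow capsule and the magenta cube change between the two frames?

+1.7

They were about 1.4 units apart before and 3.1 after — 1.7 units further apart.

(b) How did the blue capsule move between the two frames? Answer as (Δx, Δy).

(-0.8, 2.5)

The blue capsule was at about (9.2, 4.0) and moved to about (8.4, 6.5).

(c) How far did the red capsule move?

1.3

From (5.6, 2.5) to (5.5, 3.8), the red capsule covered √(0.1² + 1.3²) ≈ 1.3 units.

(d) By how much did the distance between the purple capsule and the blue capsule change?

+0.5

The distance was about 7.7 in the first image and 8.2 in the second, so they moved 0.5 units further apart.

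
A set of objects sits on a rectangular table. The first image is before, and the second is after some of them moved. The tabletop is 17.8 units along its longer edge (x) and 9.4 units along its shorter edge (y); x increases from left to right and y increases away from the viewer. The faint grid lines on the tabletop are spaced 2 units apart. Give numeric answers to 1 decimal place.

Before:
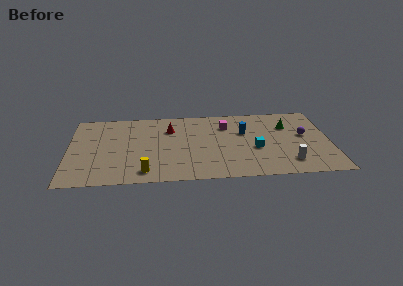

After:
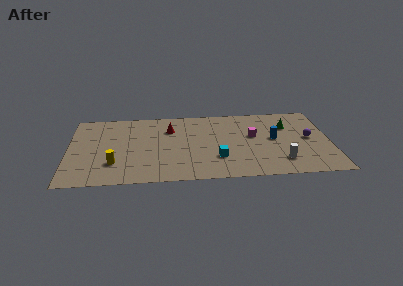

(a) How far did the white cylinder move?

0.5

The white cylinder was near (14.9, 1.9) before and (14.4, 2.1) after, so it travelled √(0.5² + 0.2²) ≈ 0.5 units.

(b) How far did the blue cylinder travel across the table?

2.2

The blue cylinder was near (12.0, 6.0) before and (14.0, 5.0) after, so it travelled √(2.0² + 1.0²) ≈ 2.2 units.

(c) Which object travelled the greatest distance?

the cyan cube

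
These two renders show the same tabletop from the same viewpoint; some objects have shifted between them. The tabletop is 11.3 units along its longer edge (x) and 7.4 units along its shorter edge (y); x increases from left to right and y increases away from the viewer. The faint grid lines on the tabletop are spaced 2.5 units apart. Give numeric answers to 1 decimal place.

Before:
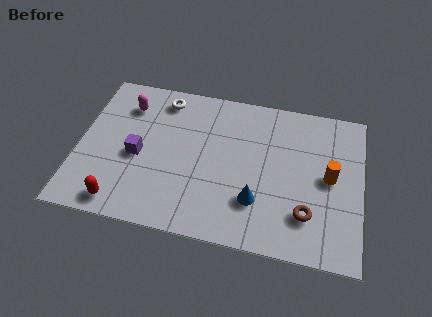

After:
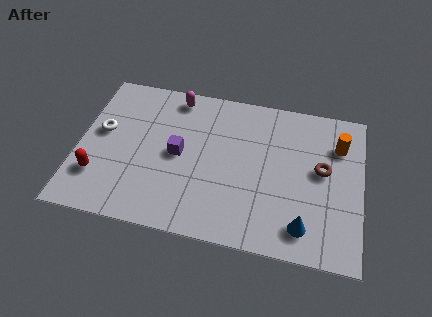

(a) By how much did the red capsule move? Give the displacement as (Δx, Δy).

(-1.0, 1.1)

From the two frames, the red capsule sits at roughly (1.9, 0.9) before and (0.9, 2.0) after.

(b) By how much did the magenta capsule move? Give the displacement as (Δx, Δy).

(1.9, 0.8)

From the two frames, the magenta capsule sits at roughly (1.8, 5.7) before and (3.7, 6.5) after.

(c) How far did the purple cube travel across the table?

1.6

The purple cube moved from about (2.4, 3.3) to (4.0, 3.7), a distance of √(1.6² + 0.4²) ≈ 1.6.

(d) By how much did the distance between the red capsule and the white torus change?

-3.4

Before: roughly 5.6 units apart; after: 2.2. That's 3.4 units closer together.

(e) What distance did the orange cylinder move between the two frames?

1.6

The orange cylinder was near (10.0, 3.8) before and (10.3, 5.4) after, so it travelled √(0.3² + 1.6²) ≈ 1.6 units.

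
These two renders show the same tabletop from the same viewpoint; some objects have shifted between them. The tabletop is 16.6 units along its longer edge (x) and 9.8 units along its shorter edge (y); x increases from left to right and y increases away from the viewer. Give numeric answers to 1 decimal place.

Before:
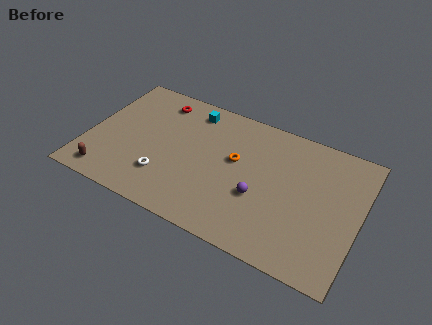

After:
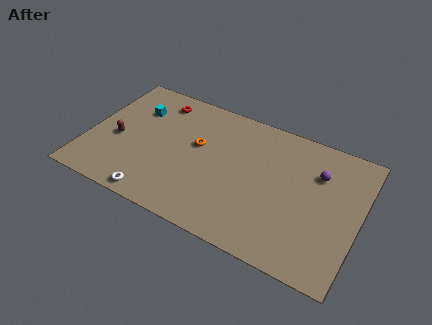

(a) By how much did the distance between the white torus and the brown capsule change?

+0.8

They were about 3.6 units apart before and 4.4 after — 0.8 units further apart.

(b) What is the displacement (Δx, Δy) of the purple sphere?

(3.2, 3.2)

From the two frames, the purple sphere sits at roughly (10.7, 3.7) before and (13.9, 6.9) after.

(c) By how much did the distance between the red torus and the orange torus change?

-2.1

Before: roughly 5.8 units apart; after: 3.7. That's 2.1 units closer together.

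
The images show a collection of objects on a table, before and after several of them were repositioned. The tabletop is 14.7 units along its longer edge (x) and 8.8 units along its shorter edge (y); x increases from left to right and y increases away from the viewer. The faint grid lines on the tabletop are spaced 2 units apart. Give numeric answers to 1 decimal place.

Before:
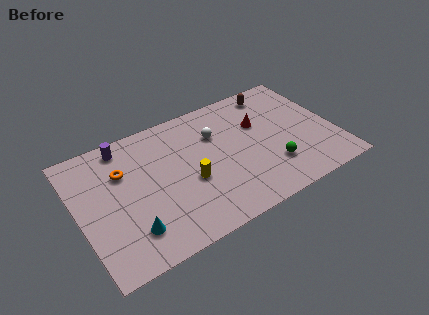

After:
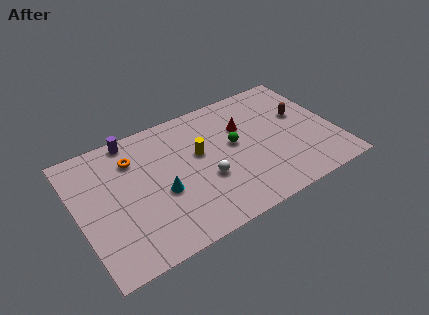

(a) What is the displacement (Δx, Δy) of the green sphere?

(-1.8, 2.5)

From the two frames, the green sphere sits at roughly (10.8, 2.4) before and (9.0, 4.9) after.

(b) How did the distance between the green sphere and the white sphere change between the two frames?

-2.1

They were about 4.6 units apart before and 2.5 after — 2.1 units closer together.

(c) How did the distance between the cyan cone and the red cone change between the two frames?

-3.2

The distance was about 8.8 in the first image and 5.6 in the second, so they moved 3.2 units closer together.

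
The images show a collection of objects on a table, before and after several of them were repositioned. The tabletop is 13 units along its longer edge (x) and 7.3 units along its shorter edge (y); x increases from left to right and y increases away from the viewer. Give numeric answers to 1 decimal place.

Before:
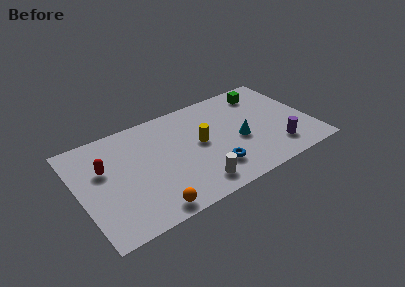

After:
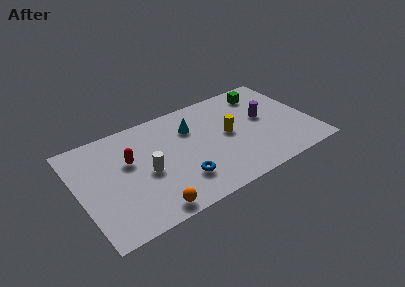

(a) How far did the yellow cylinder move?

1.6

The yellow cylinder was near (6.8, 3.9) before and (8.4, 3.8) after, so it travelled √(1.6² + 0.1²) ≈ 1.6 units.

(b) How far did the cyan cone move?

3.2

The cyan cone was near (8.9, 3.1) before and (6.5, 5.2) after, so it travelled √(2.4² + 2.1²) ≈ 3.2 units.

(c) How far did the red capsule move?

1.4

The red capsule was near (1.5, 4.6) before and (2.9, 4.5) after, so it travelled √(1.4² + 0.1²) ≈ 1.4 units.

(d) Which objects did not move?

the green cube and the orange sphere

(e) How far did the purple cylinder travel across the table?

2.5

The purple cylinder moved from about (10.8, 1.6) to (10.5, 4.1), a distance of √(0.3² + 2.5²) ≈ 2.5.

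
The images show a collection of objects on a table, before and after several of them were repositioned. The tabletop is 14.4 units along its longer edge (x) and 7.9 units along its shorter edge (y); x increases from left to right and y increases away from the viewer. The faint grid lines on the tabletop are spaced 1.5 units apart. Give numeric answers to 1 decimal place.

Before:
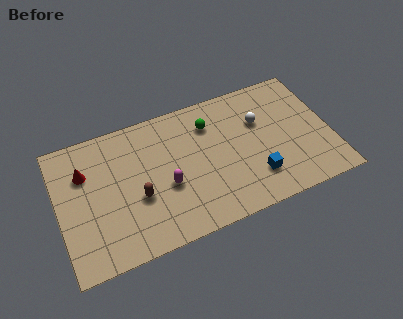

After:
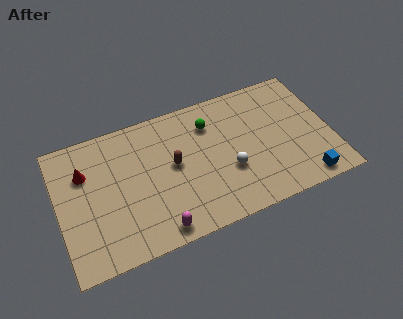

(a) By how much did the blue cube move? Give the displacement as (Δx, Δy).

(2.5, -1.1)

The blue cube was at about (10.2, 2.0) and moved to about (12.7, 0.9).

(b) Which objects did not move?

the red cone and the green sphere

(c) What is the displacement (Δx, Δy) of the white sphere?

(-1.9, -2.3)

The white sphere started near (10.8, 5.2) and ended near (8.9, 2.9).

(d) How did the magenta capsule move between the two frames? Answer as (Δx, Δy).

(-0.7, -2.3)

The magenta capsule was at about (5.6, 3.2) and moved to about (4.9, 0.9).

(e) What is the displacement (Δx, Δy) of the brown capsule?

(2.0, 1.2)

The brown capsule started near (4.1, 3.1) and ended near (6.1, 4.3).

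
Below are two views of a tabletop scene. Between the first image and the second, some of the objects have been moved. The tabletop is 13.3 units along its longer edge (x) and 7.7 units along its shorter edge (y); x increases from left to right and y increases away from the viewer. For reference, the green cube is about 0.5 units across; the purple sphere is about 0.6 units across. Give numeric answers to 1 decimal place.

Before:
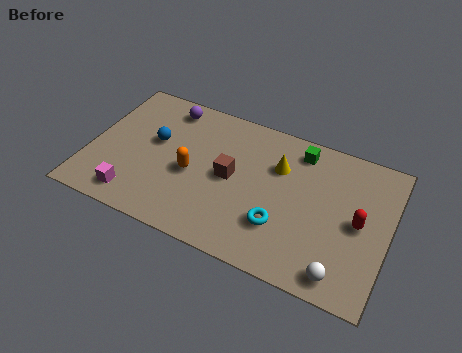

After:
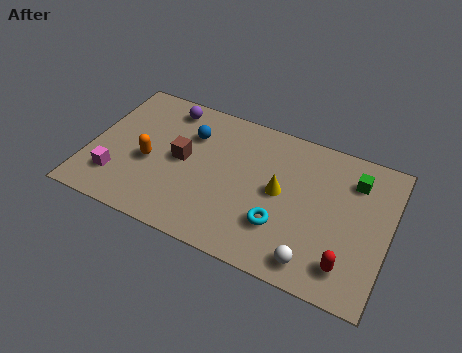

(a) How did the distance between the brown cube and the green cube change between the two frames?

+3.9

The distance was about 3.8 in the first image and 7.7 in the second, so they moved 3.9 units further apart.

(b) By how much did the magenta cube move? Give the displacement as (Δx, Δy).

(-0.9, 0.7)

From the two frames, the magenta cube sits at roughly (2.3, 1.2) before and (1.4, 1.9) after.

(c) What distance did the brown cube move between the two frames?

2.2

The brown cube was near (6.3, 3.9) before and (4.1, 4.0) after, so it travelled √(2.2² + 0.1²) ≈ 2.2 units.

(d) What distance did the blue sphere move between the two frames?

1.8

The blue sphere moved from about (2.8, 4.5) to (4.3, 5.5), a distance of √(1.5² + 1.0²) ≈ 1.8.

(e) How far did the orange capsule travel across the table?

1.9

The orange capsule was near (4.6, 3.4) before and (2.7, 3.3) after, so it travelled √(1.9² + 0.1²) ≈ 1.9 units.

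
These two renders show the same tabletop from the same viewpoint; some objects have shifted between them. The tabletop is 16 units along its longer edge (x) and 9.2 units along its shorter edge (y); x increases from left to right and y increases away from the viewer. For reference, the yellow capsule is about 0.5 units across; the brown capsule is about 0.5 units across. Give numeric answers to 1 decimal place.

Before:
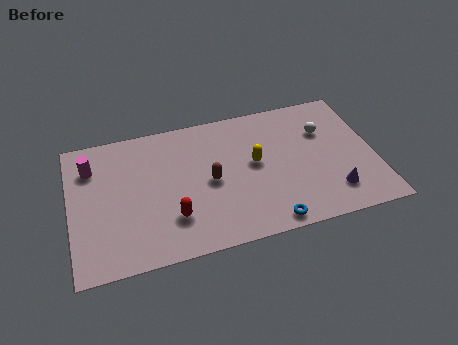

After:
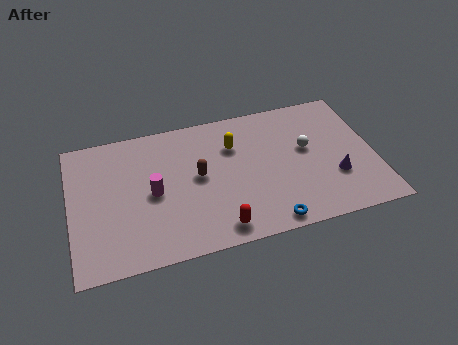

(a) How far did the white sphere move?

1.4

From (13.5, 6.3) to (12.5, 5.3), the white sphere covered √(1.0² + 1.0²) ≈ 1.4 units.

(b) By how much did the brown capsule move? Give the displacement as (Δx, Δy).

(-0.6, 0.5)

The brown capsule was at about (7.3, 4.4) and moved to about (6.7, 4.9).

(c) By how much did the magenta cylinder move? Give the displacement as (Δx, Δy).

(3.1, -2.5)

The magenta cylinder started near (1.2, 6.9) and ended near (4.3, 4.4).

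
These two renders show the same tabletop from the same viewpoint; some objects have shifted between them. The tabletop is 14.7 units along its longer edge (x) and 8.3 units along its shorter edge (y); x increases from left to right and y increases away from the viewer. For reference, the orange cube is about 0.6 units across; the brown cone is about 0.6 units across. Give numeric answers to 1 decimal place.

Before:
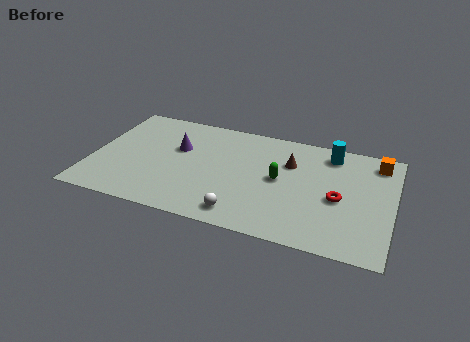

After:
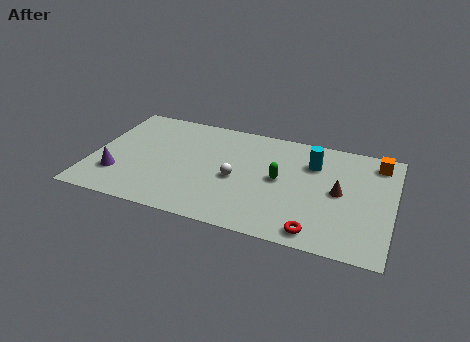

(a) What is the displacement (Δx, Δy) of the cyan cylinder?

(-0.8, -1.0)

The cyan cylinder started near (11.5, 7.0) and ended near (10.7, 6.0).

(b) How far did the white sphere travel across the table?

2.5

From (7.6, 1.2) to (7.1, 3.7), the white sphere covered √(0.5² + 2.5²) ≈ 2.5 units.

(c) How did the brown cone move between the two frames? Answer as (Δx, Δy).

(2.5, -1.5)

The brown cone started near (9.6, 5.7) and ended near (12.1, 4.2).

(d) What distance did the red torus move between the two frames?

2.8

The red torus was near (12.1, 3.7) before and (11.2, 1.0) after, so it travelled √(0.9² + 2.7²) ≈ 2.8 units.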